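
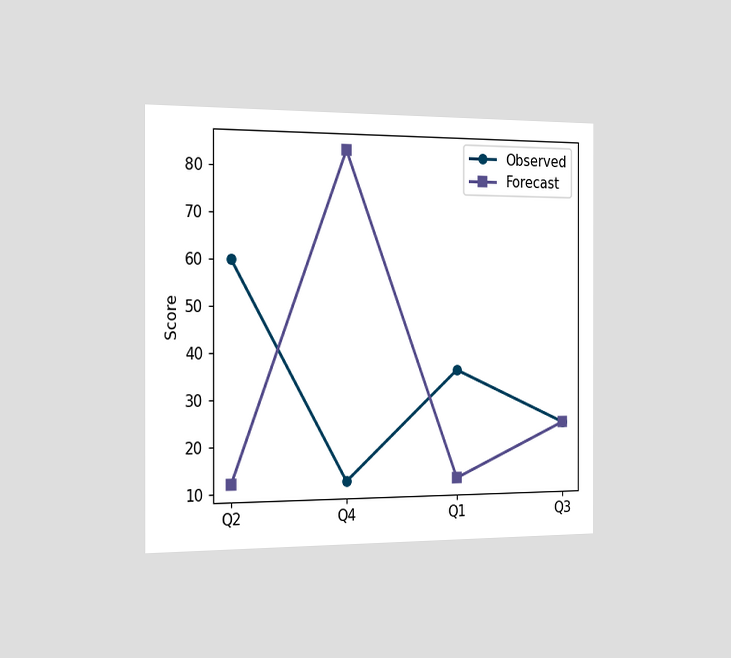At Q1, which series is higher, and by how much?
The chart is viewed slightly from the left. At Q1, Observed sits above the other line by 24.

Observed, by 24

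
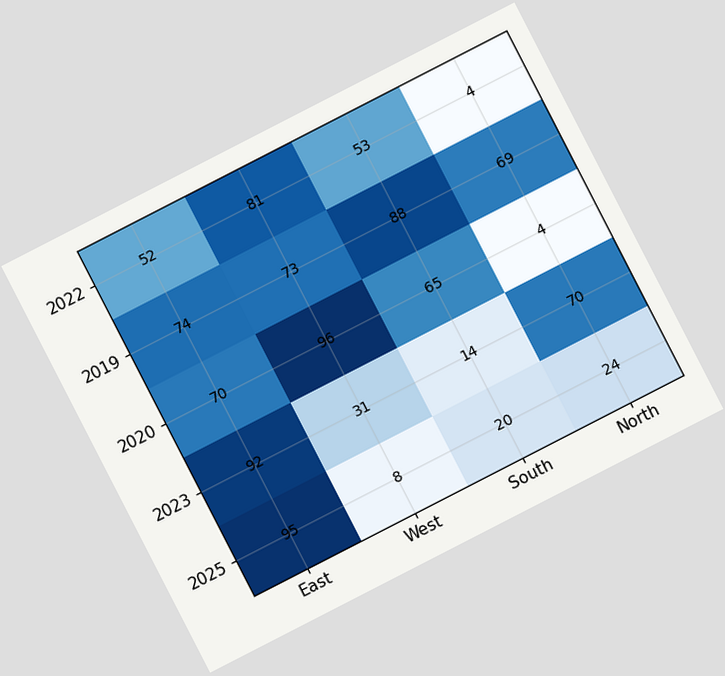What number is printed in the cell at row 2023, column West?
31

The chart is tilted about 27° counter-clockwise. The (2023, West) cell reads 31.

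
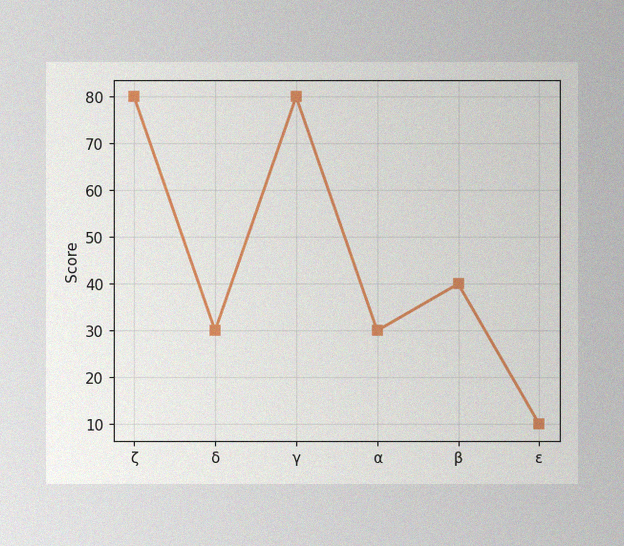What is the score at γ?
80

The image has some photo noise and uneven lighting. At γ, the line is at 80.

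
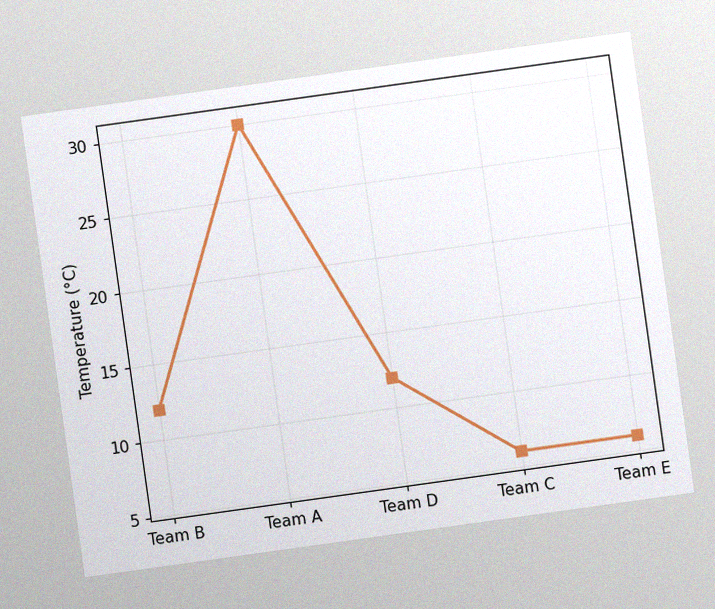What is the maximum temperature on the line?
30°C

The chart is tilted about 8° counter-clockwise, with some photo noise. The highest point is at Team A, and reading across to the y-axis gives 30°C.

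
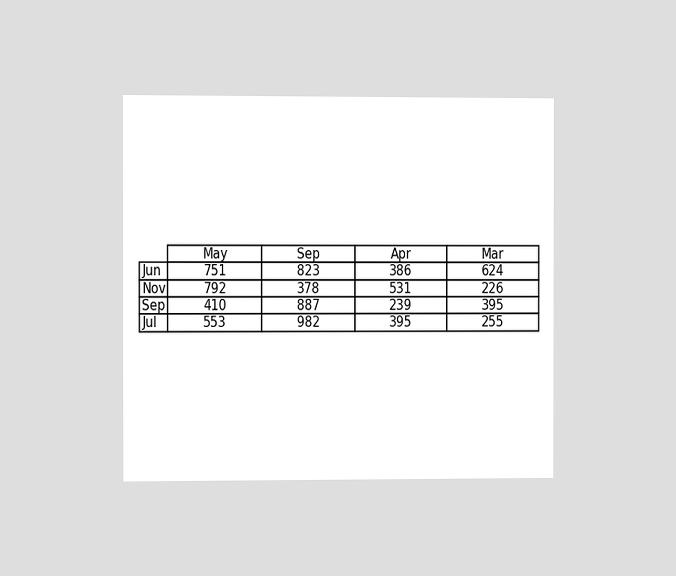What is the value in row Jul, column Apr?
395

The chart is viewed at a slight angle. The (Jul, Apr) cell reads 395.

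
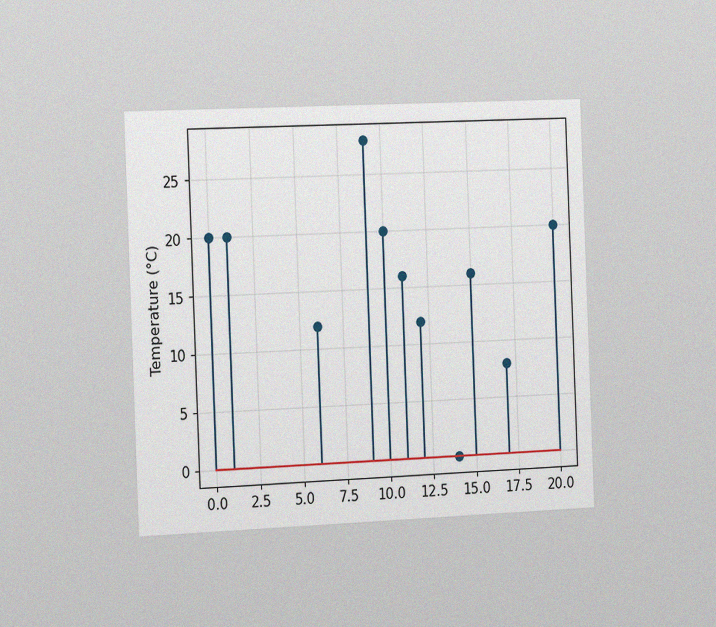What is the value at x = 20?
20°C

The chart is tilted about 2° counter-clockwise and viewed slightly from the left, with some photo noise. The stem at x=20 reaches 20°C.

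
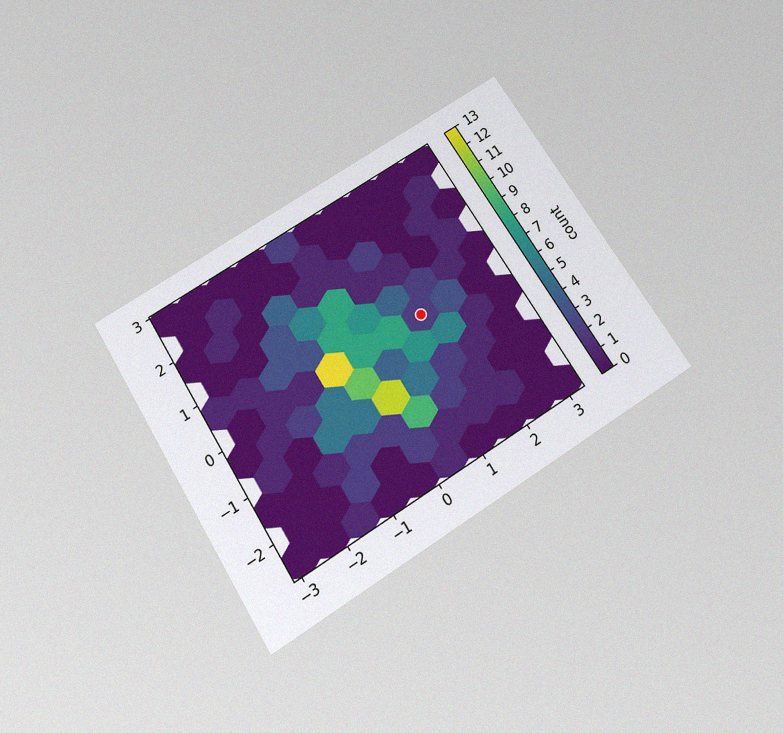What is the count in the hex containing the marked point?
2

The chart is tilted about 32° counter-clockwise and viewed slightly from below, with some photo noise. The marked hex reads 2 on the colorbar.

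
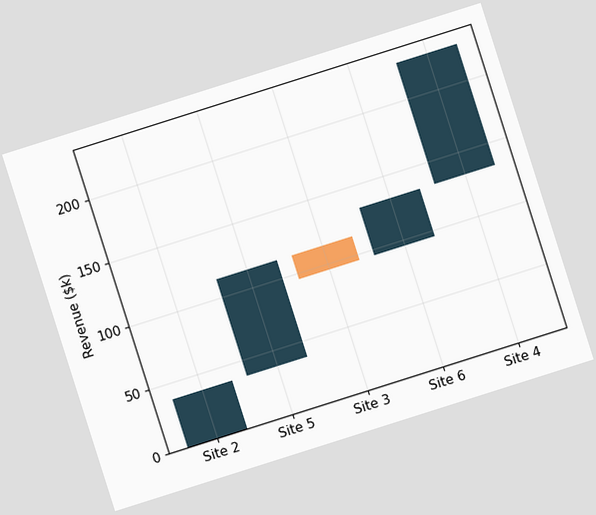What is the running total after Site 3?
The chart is tilted about 18° counter-clockwise. After Site 3 the running total reaches $95k.

$95k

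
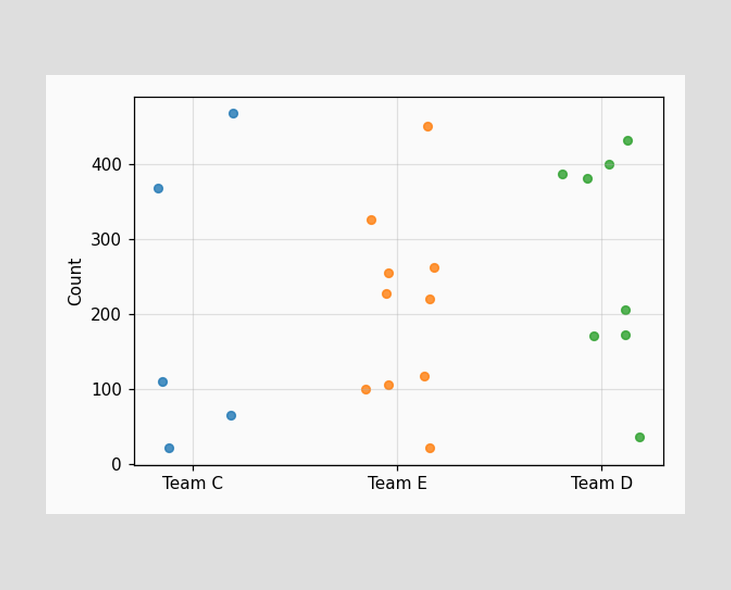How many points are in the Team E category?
10

Counting the markers in the Team E column gives 10.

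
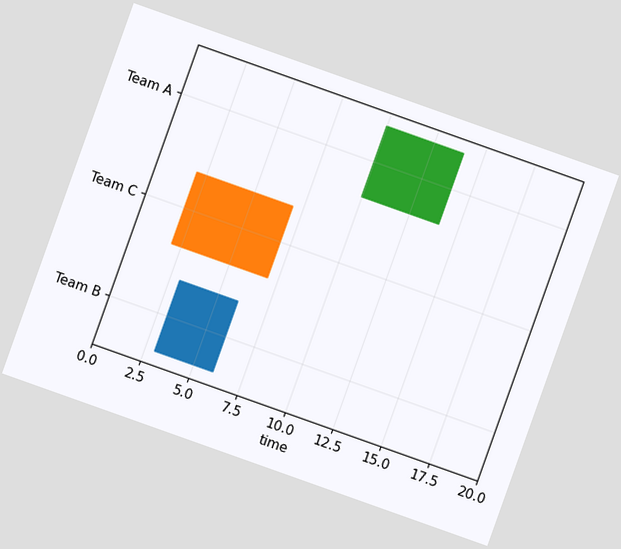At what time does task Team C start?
The chart is tilted about 20° clockwise. The Team C bar begins at t=2.

2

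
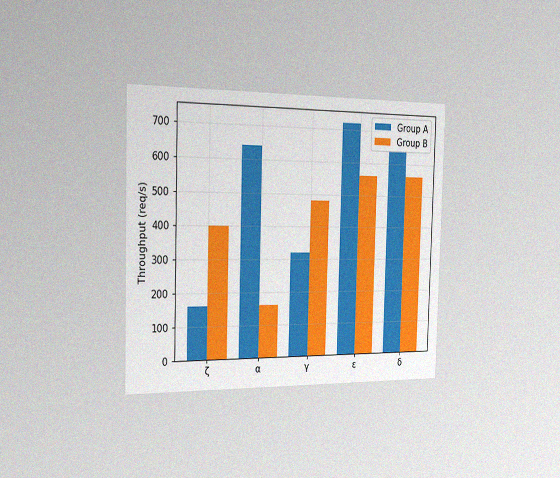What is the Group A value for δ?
640req/s

The chart is viewed slightly from the left, with some photo noise. The Group A bar at δ reaches 640req/s on the y-axis.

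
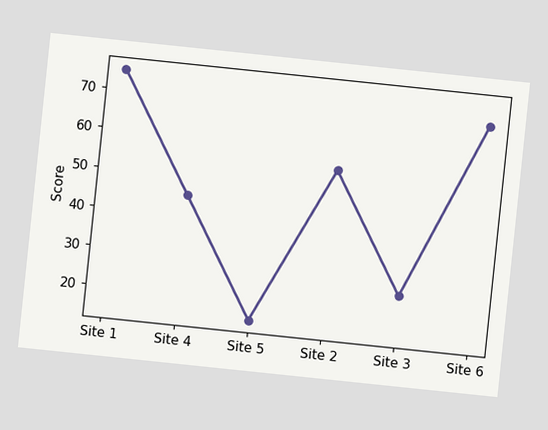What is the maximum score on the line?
75

The chart is tilted about 6° clockwise. The highest point is at Site 1, and reading across to the y-axis gives 75.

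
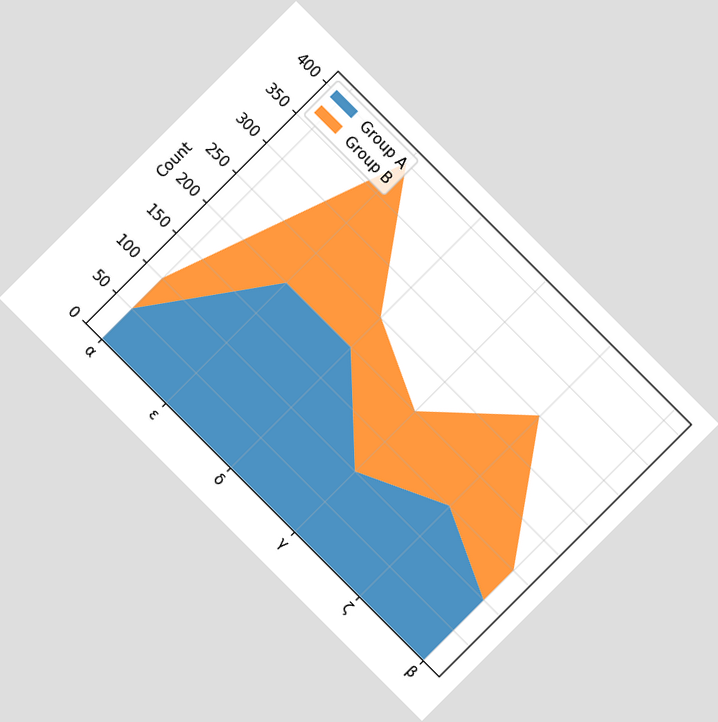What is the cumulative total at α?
100

The chart is tilted about 45° clockwise. The stacked total at α reaches 100.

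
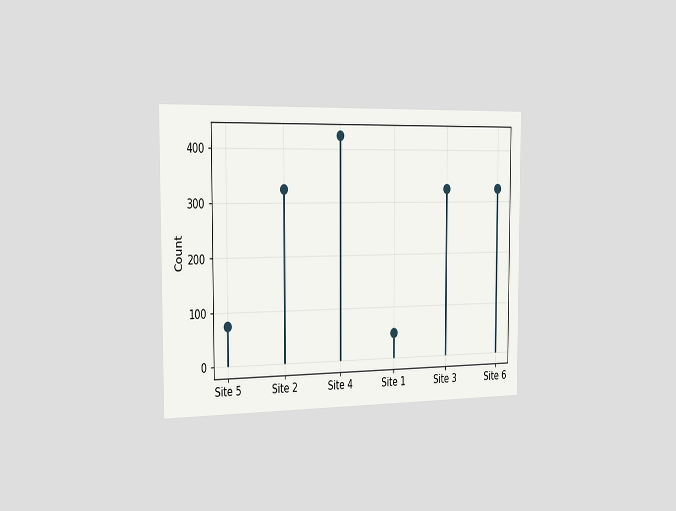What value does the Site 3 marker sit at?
The chart is viewed slightly from the left. The Site 3 marker sits at 325.

325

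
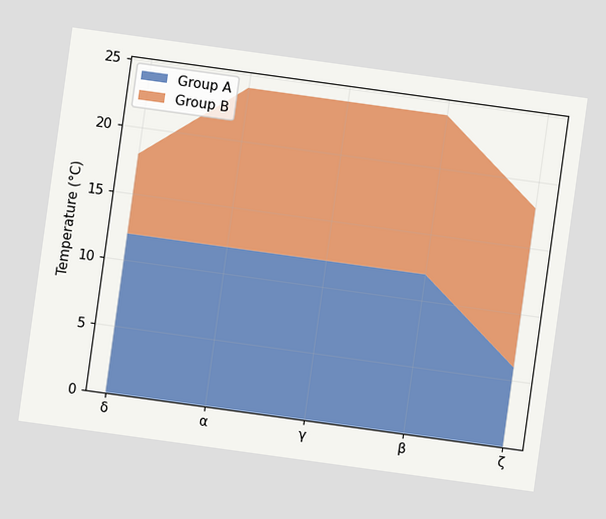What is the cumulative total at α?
24°C

The chart is tilted about 8° clockwise. The stacked total at α reaches 24°C.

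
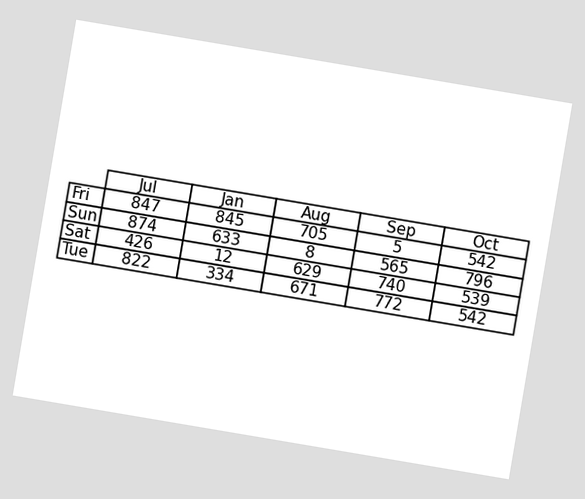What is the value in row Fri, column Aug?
705

The chart is tilted about 10° clockwise. The (Fri, Aug) cell reads 705.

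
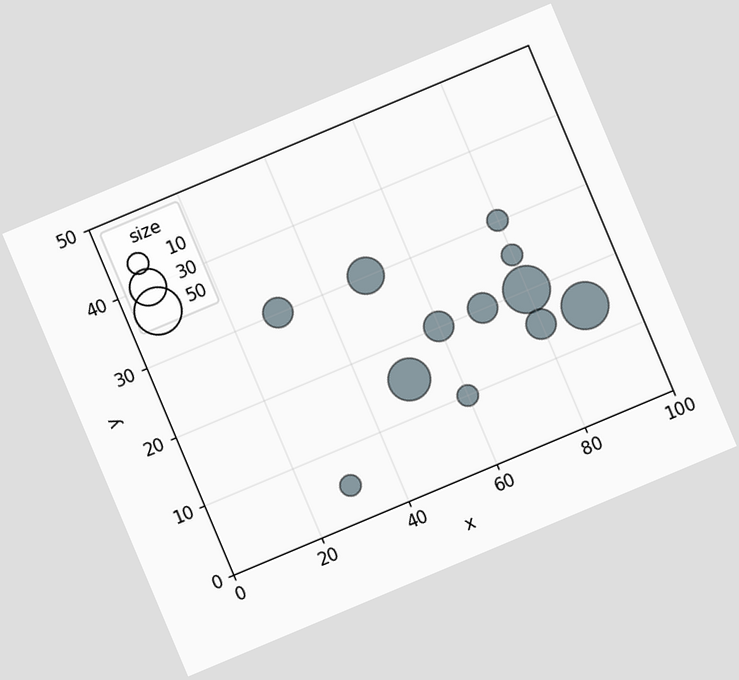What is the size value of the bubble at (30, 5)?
10

The chart is tilted about 23° counter-clockwise. Matching the bubble at (30, 5) against the size legend gives 10.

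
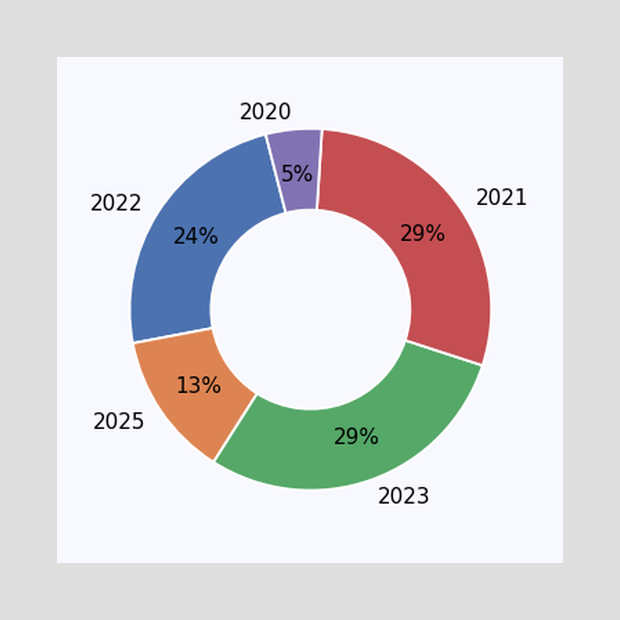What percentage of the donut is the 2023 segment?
The 2023 segment takes up 29% of the ring.

29%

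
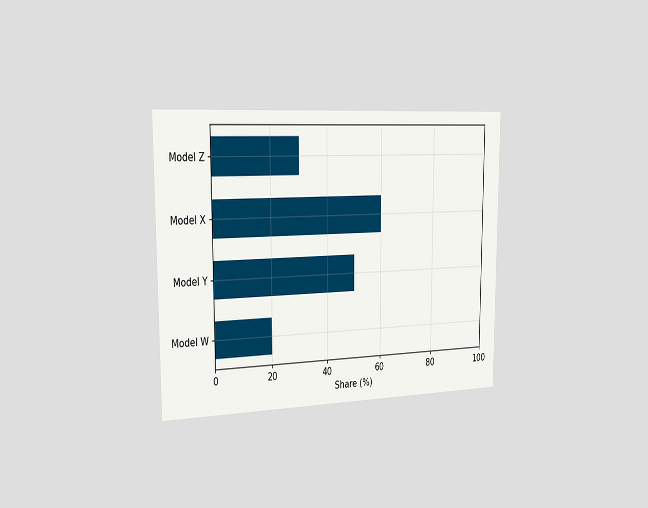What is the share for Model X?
The chart is viewed slightly from the left. Reading along the chart's x-axis, the Model X bar reaches 60%.

60%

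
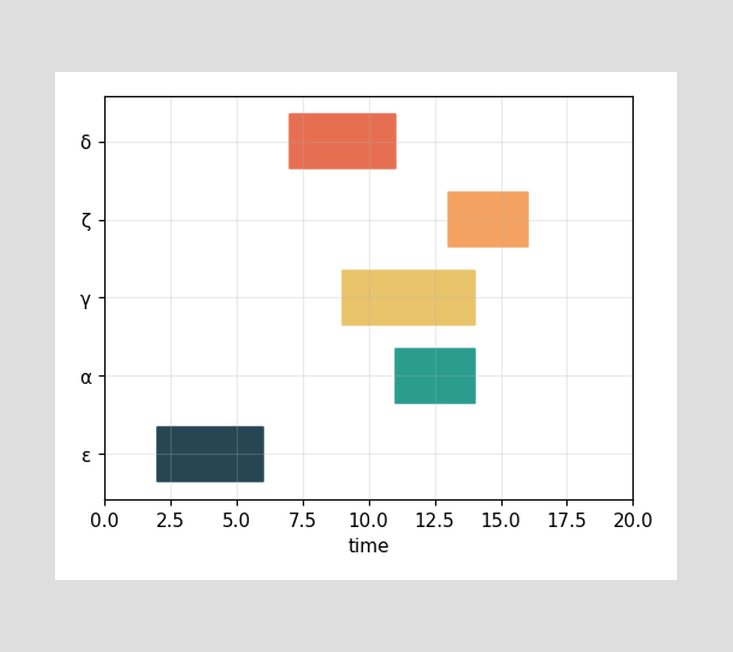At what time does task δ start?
The δ bar begins at t=7.

7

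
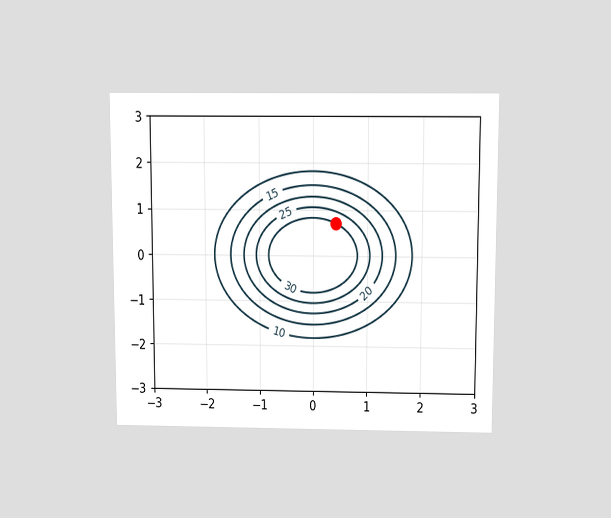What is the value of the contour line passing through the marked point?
30

The chart is viewed slightly from above. The marked point sits on the contour labelled 30.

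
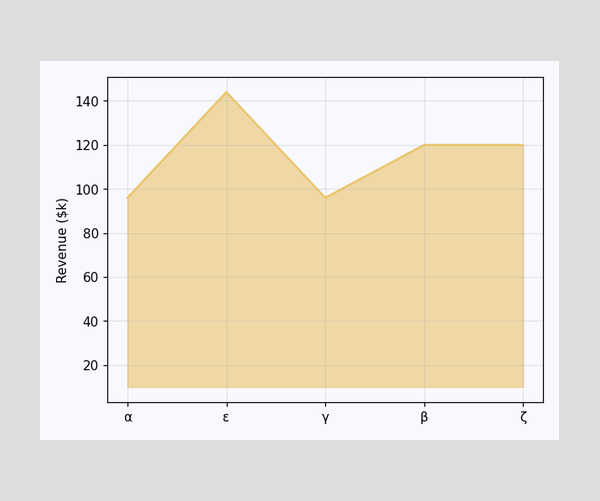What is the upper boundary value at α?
$96k

At α the upper boundary is at $96k.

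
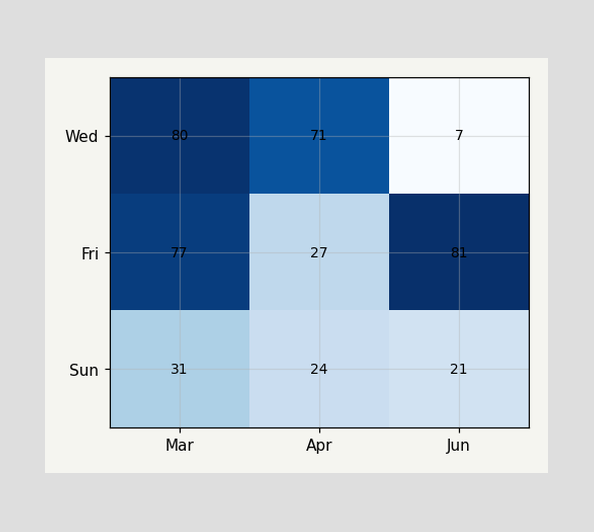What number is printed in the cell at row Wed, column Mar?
The (Wed, Mar) cell reads 80.

80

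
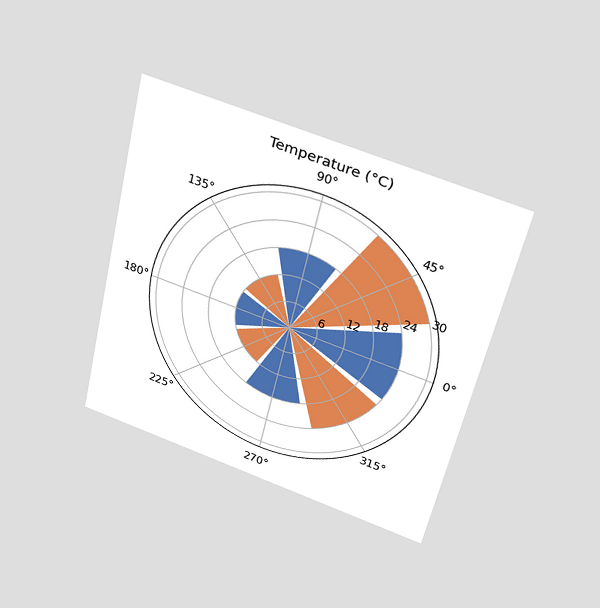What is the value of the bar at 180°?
The chart is tilted about 13° clockwise and viewed slightly from above. The bar at 180° reaches 12°C on the radial axis.

12°C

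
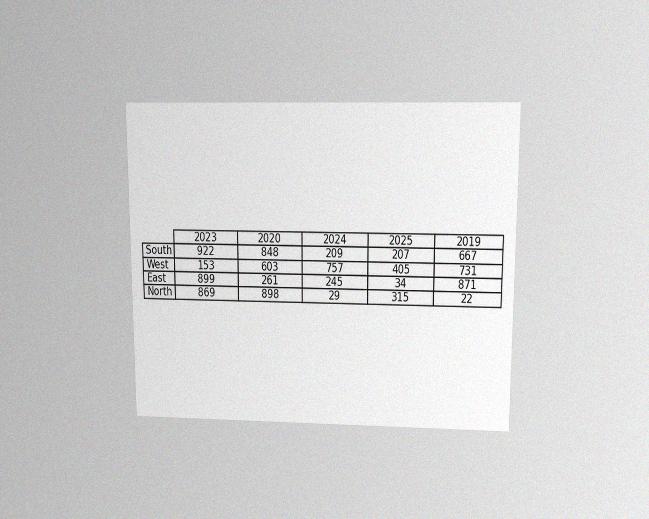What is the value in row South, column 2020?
The chart is viewed slightly from above, with some photo noise. The (South, 2020) cell reads 848.

848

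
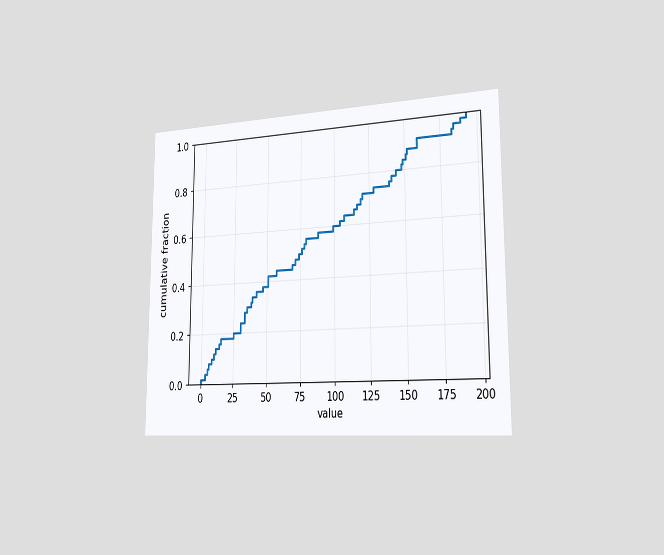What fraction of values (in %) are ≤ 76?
The chart is viewed slightly from the right. At x=76 the ECDF step is at 52%.

52%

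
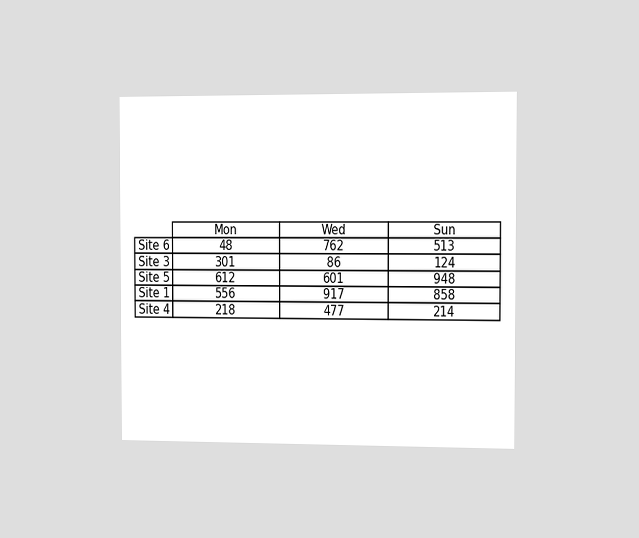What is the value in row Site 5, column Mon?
612

The chart is viewed slightly from the right. The (Site 5, Mon) cell reads 612.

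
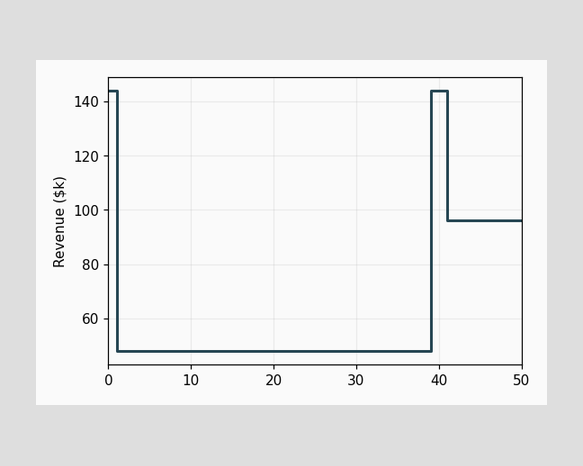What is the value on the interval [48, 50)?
$96k

On [48, 50) the step sits at $96k.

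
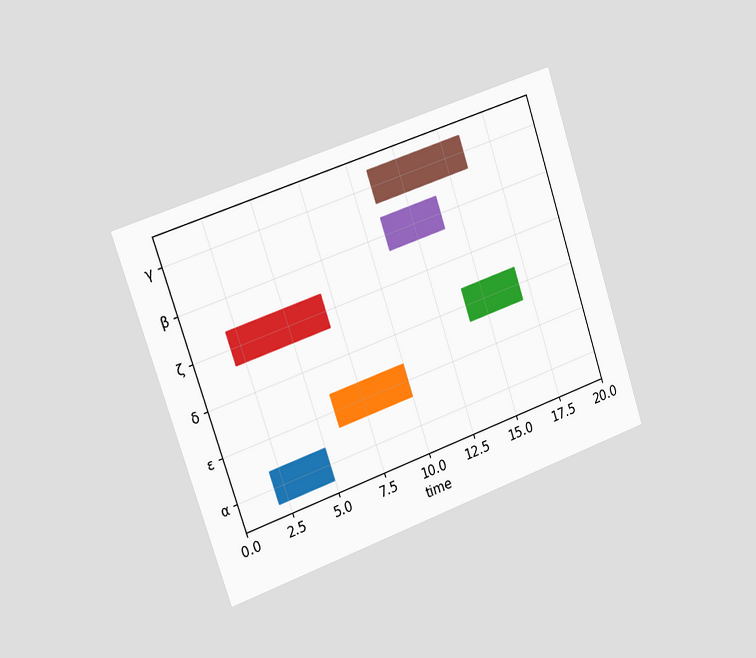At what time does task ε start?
6

The chart is tilted about 19° counter-clockwise and viewed slightly from the left. The ε bar begins at t=6.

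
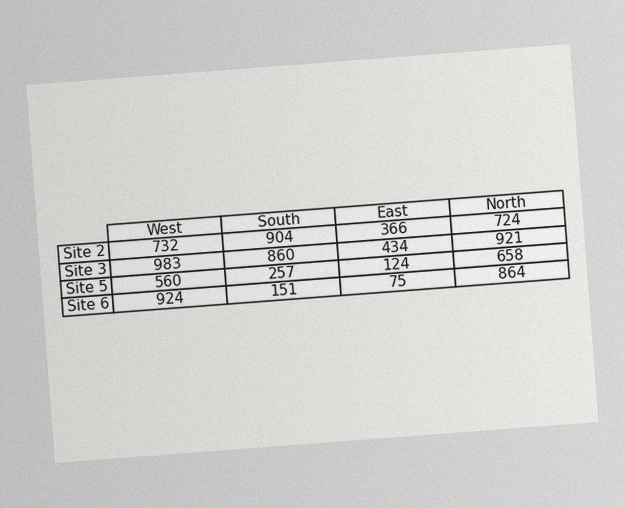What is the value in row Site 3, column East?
434

The chart is tilted about 4° counter-clockwise, with some photo noise. The (Site 3, East) cell reads 434.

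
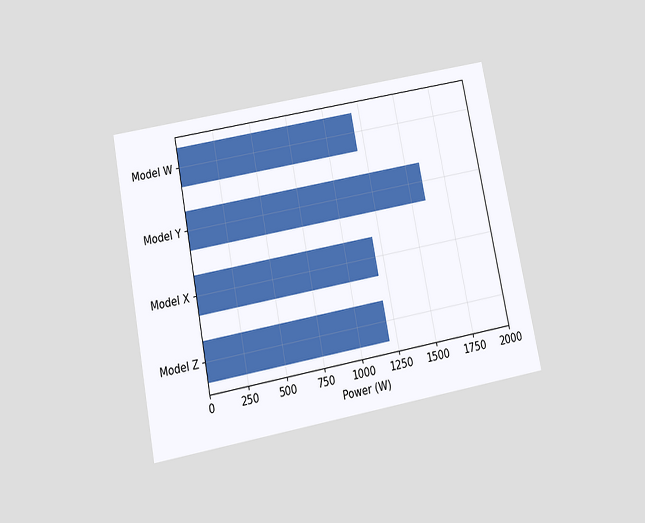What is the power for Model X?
The chart is tilted about 11° counter-clockwise and viewed slightly from below. Reading along the chart's x-axis, the Model X bar reaches 1200W.

1200W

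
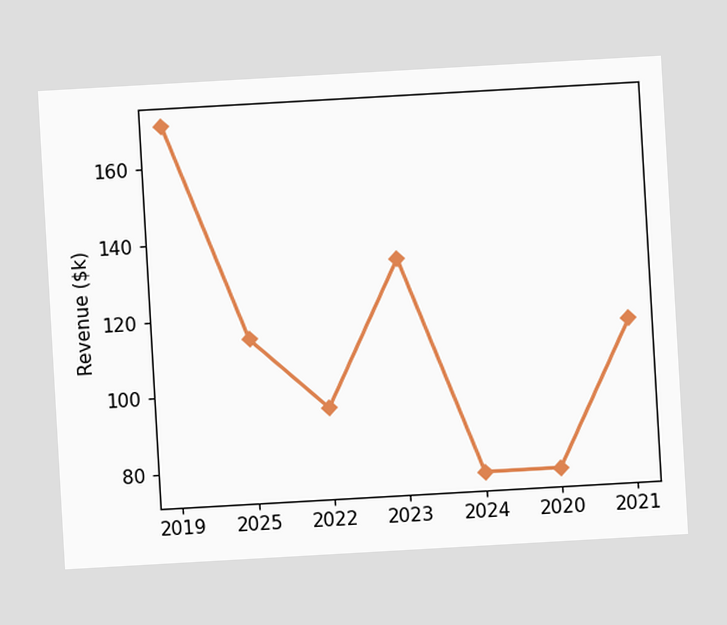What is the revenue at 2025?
$114k

The chart is tilted about 3° counter-clockwise. At 2025, the line is at $114k.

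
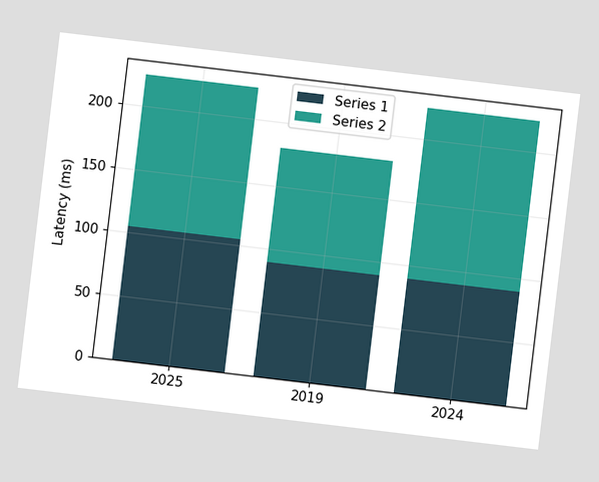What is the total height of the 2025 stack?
The chart is tilted about 7° clockwise. The 2025 stack's top reaches 225ms on the y-axis.

225ms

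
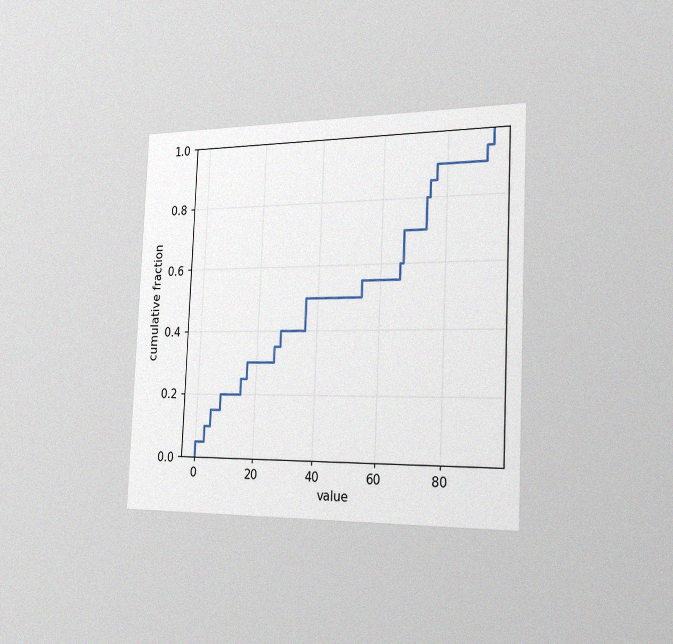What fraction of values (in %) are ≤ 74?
The chart is tilted about 3° clockwise and viewed slightly from the right, with some photo noise. At x=74 the ECDF step is at 80%.

80%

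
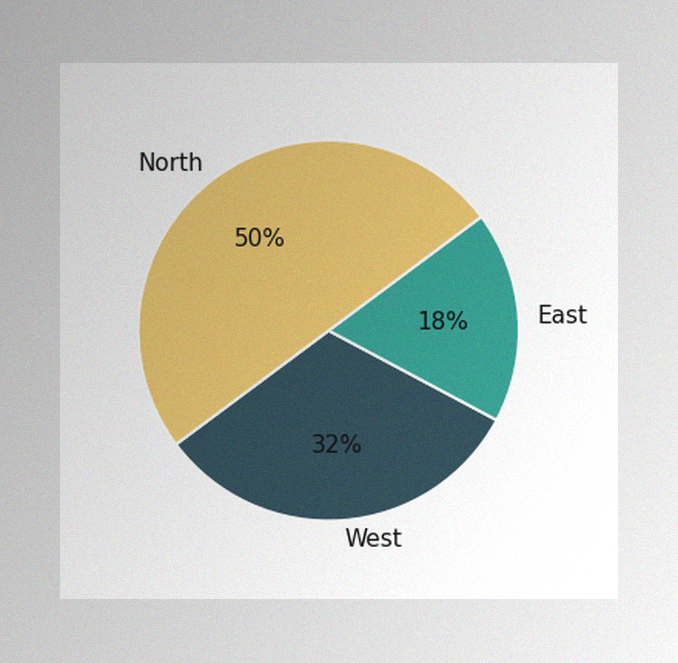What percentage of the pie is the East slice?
18%

The image has some photo noise and uneven lighting. The East slice takes up 18% of the pie.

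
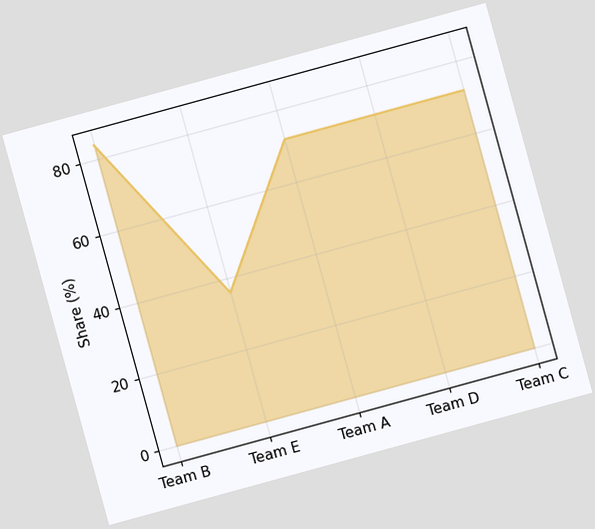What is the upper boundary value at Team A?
The chart is tilted about 15° counter-clockwise. At Team A the upper boundary is at 72%.

72%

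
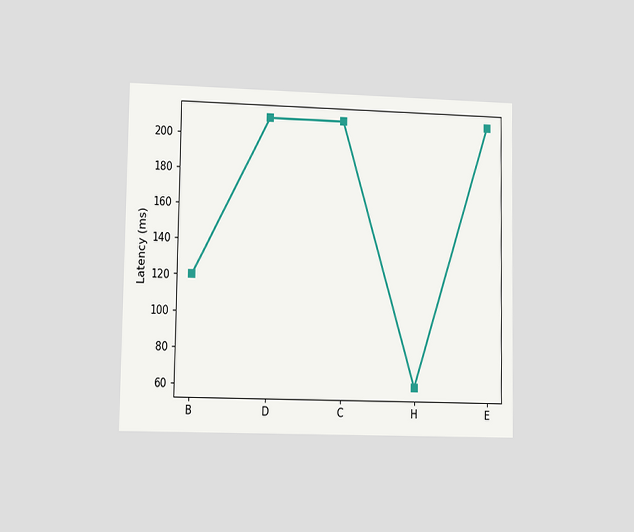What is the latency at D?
The chart is viewed at a slight angle. At D, the line is at 210ms.

210ms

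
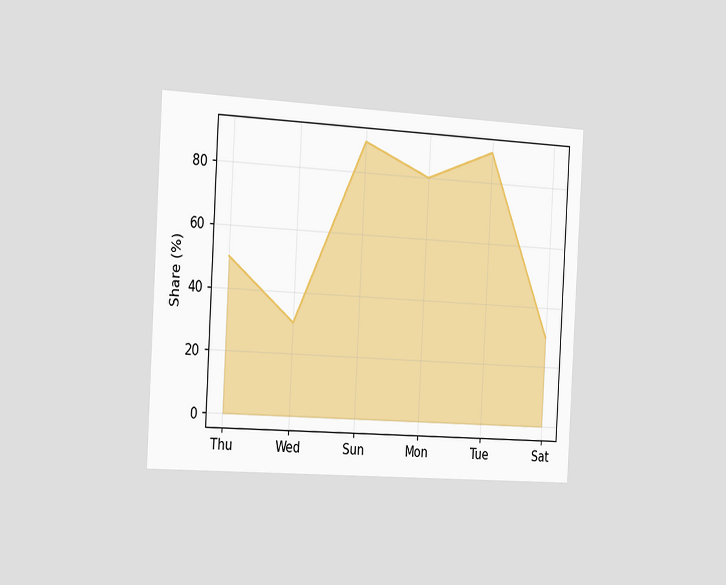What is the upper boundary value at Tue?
The chart is tilted about 3° clockwise and viewed slightly from the left. At Tue the upper boundary is at 90%.

90%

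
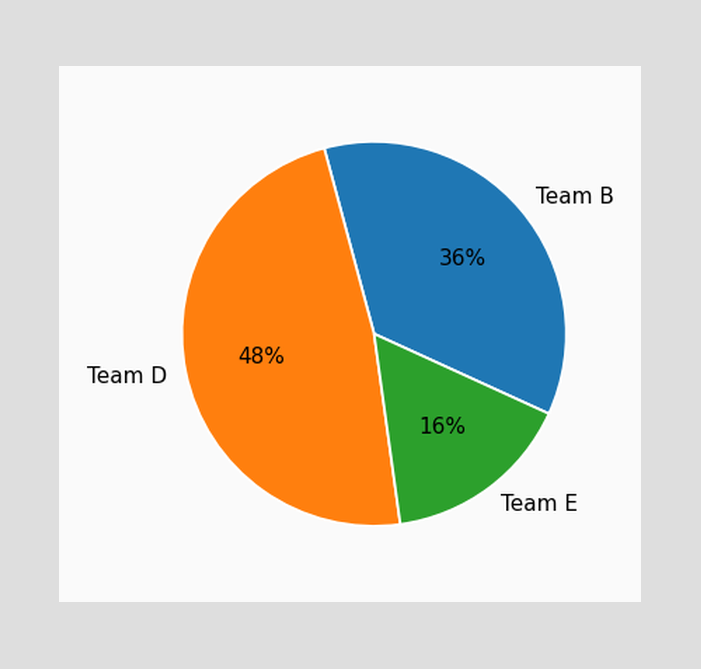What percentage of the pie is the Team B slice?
36%

The Team B slice takes up 36% of the pie.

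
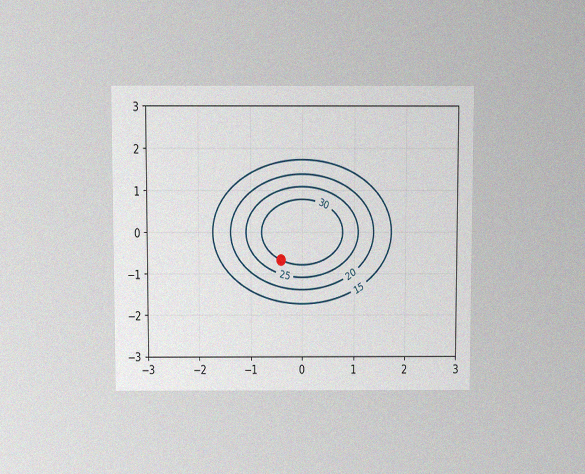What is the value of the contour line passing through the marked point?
The chart is viewed slightly from above, with some photo noise. The marked point sits on the contour labelled 30.

30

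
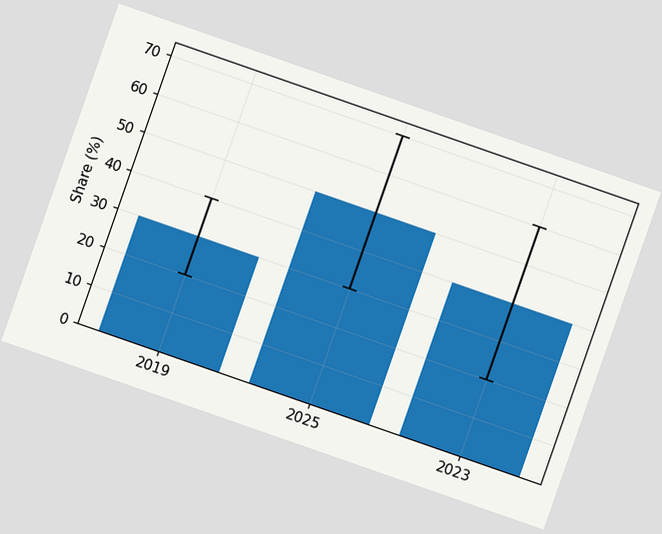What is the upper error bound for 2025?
The chart is tilted about 19° clockwise. The 2025 bar's upper whisker reaches 70%.

70%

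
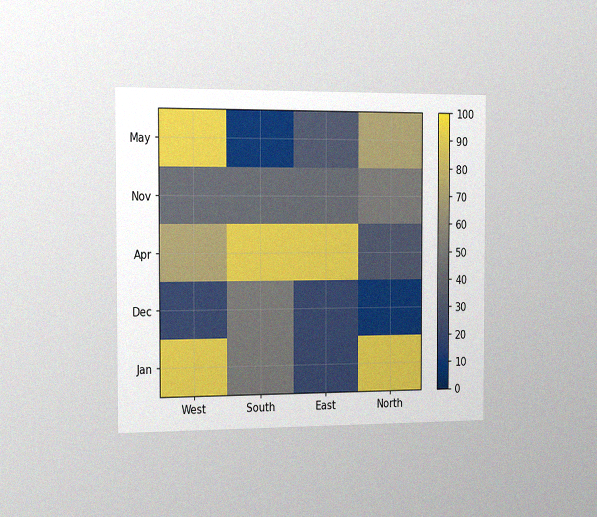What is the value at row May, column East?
30

The chart is viewed slightly from the left, with some photo noise. Matching cell (May, East) against the colorbar gives 30.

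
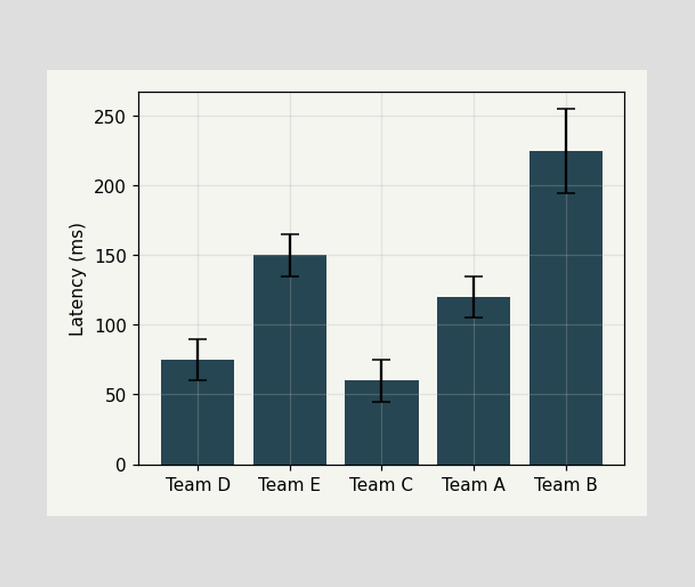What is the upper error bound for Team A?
135ms

The Team A bar's upper whisker reaches 135ms.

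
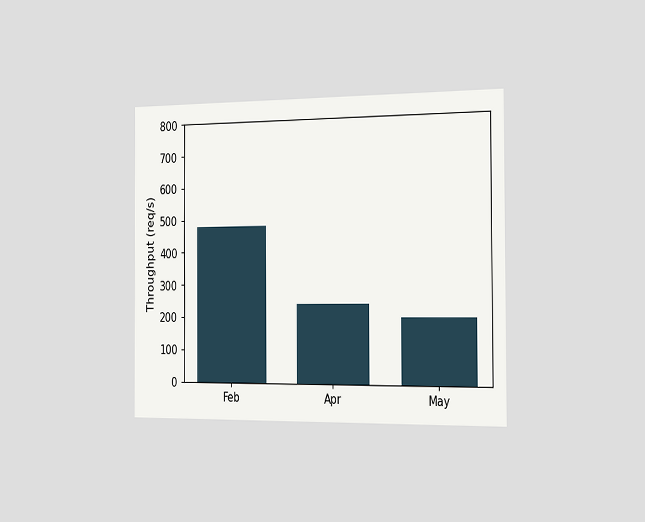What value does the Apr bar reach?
240req/s

The chart is viewed slightly from the right. Reading along the chart's y-axis, the Apr bar reaches 240req/s.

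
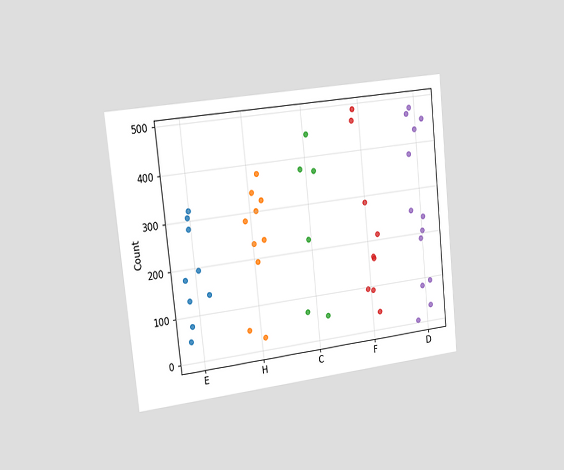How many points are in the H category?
10

The chart is tilted about 6° counter-clockwise and viewed slightly from the left. Counting the markers in the H column gives 10.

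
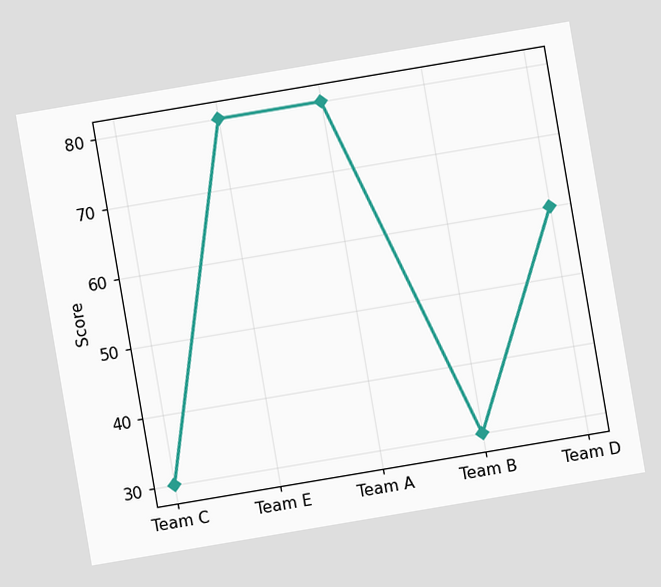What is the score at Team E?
80

The chart is tilted about 10° counter-clockwise. At Team E, the line is at 80.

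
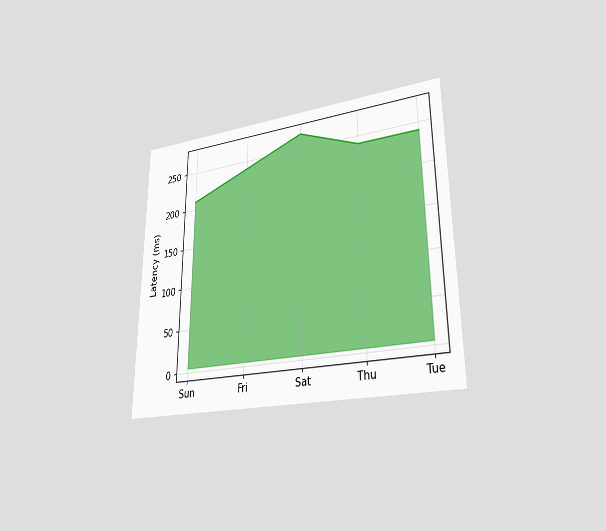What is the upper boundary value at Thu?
The chart is viewed at a slight angle. At Thu the upper boundary is at 240ms.

240ms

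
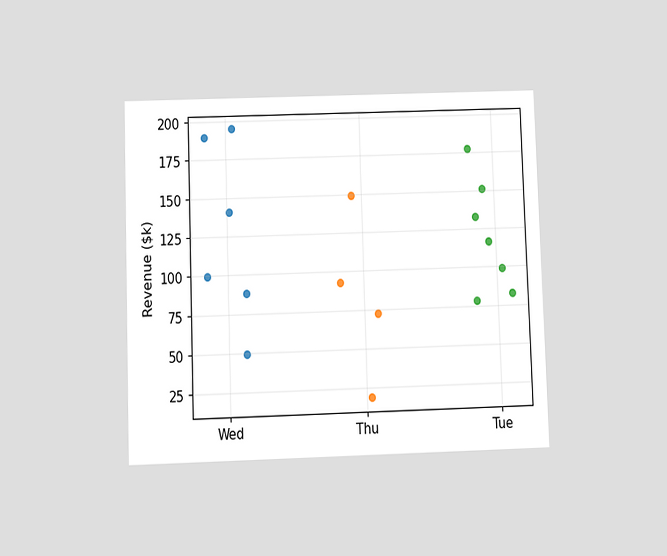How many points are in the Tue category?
The chart is viewed slightly from below. Counting the markers in the Tue column gives 7.

7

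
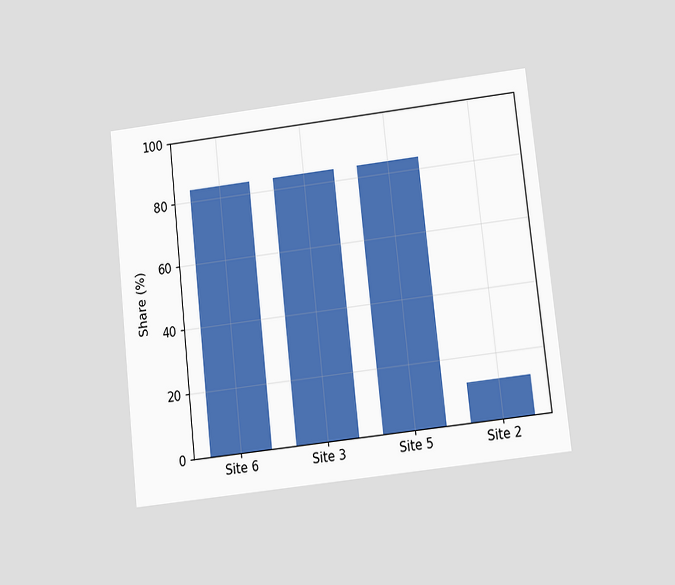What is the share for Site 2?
12%

The chart is tilted about 6° counter-clockwise and viewed slightly from below. Reading along the chart's y-axis, the Site 2 bar reaches 12%.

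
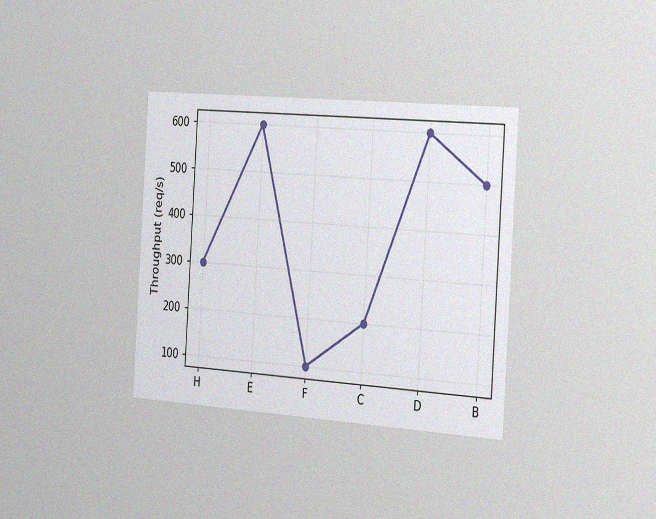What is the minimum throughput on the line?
100req/s

The chart is tilted about 4° clockwise and viewed slightly from the right, with some photo noise. The lowest point is at F, and reading across to the y-axis gives 100req/s.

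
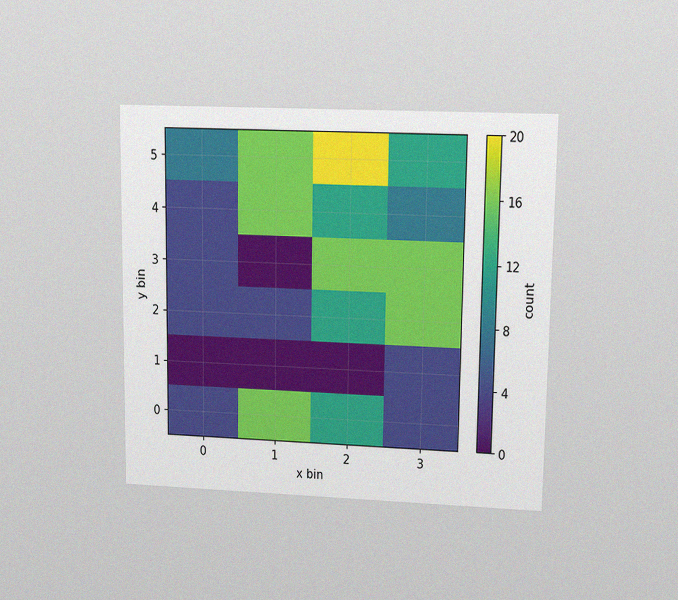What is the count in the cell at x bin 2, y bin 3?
The chart is viewed at a slight angle, with some photo noise. Matching the cell (2, 3) against the colorbar gives 16.

16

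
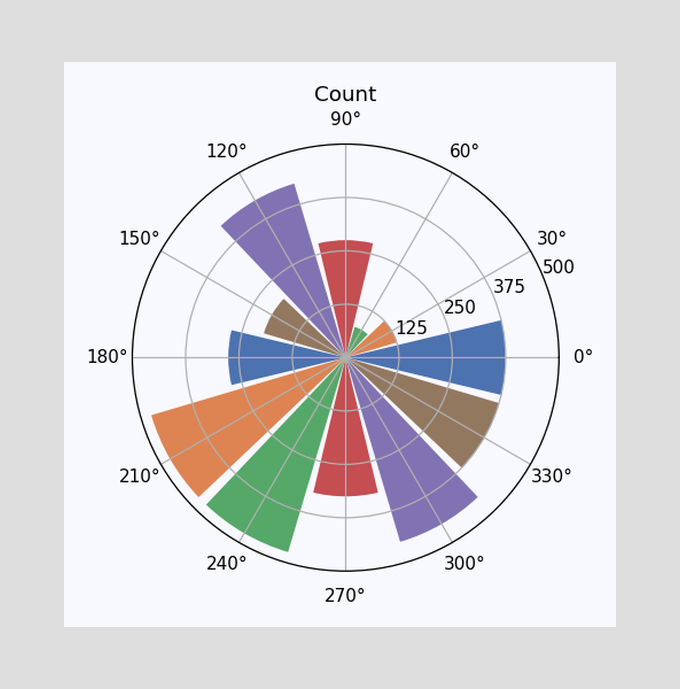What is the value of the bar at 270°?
The bar at 270° reaches 325 on the radial axis.

325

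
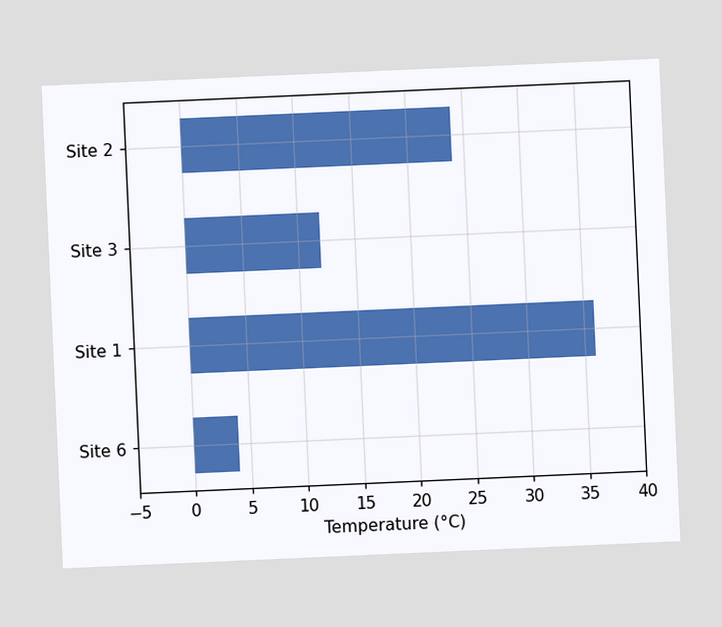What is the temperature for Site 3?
The chart is tilted about 3° counter-clockwise. Reading along the chart's x-axis, the Site 3 bar reaches 12°C.

12°C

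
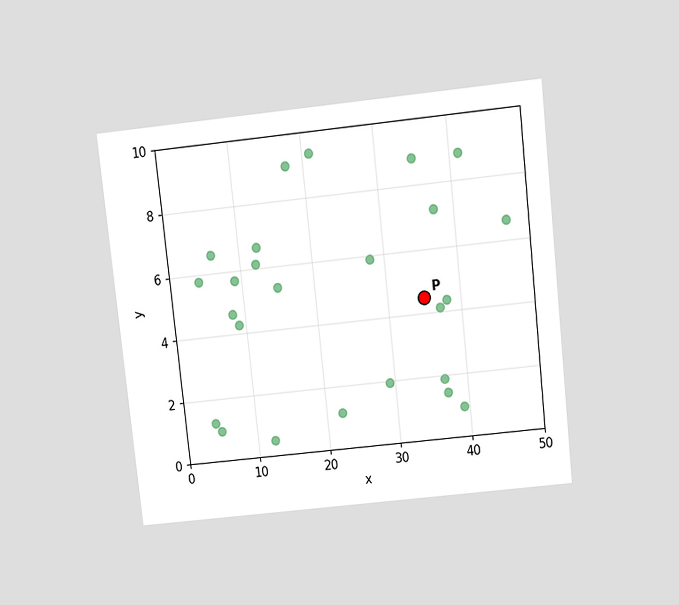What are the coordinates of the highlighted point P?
(35, 4.5)

The chart is tilted about 6° counter-clockwise and viewed slightly from above. Following the gridlines from P to each axis, P sits at (35, 4.5).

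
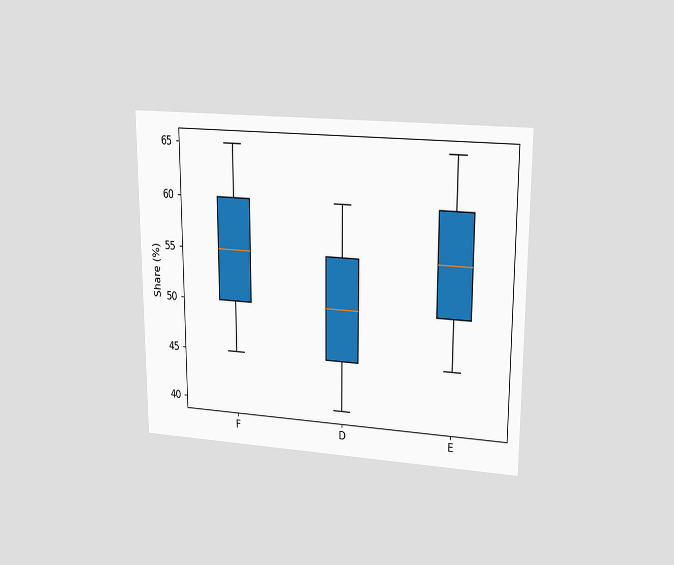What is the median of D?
50%

The chart is viewed at a slight angle. The median line in the D box sits at 50%.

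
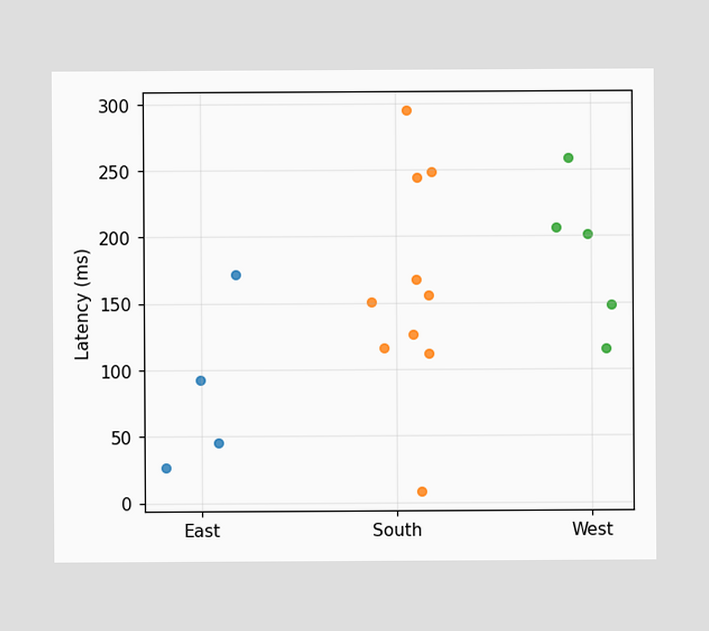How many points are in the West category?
5

Counting the markers in the West column gives 5.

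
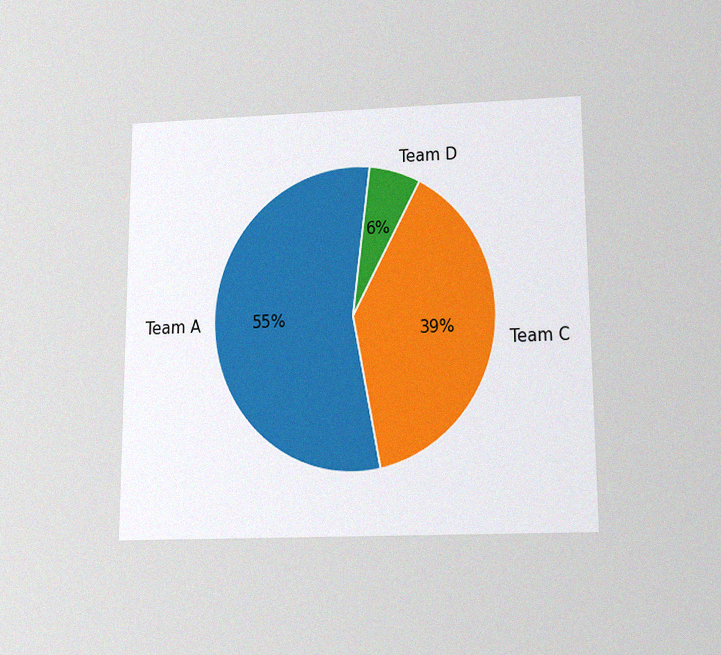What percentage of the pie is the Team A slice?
55%

The chart is viewed slightly from below, with some photo noise. The Team A slice takes up 55% of the pie.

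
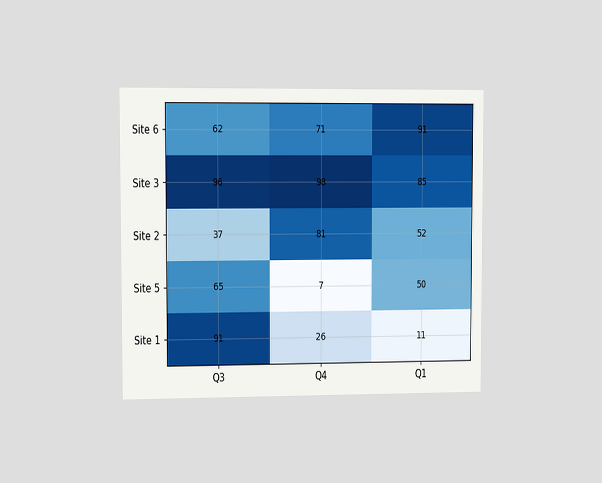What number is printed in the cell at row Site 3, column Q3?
96

The chart is viewed slightly from the left. The (Site 3, Q3) cell reads 96.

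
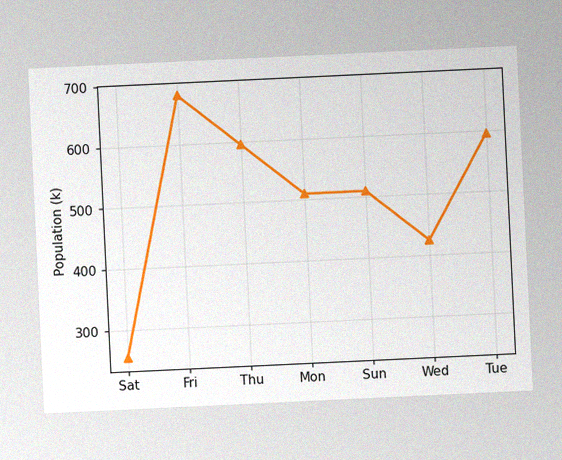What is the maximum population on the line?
680k

The chart is tilted about 3° counter-clockwise, with some photo noise. The highest point is at Fri, and reading across to the y-axis gives 680k.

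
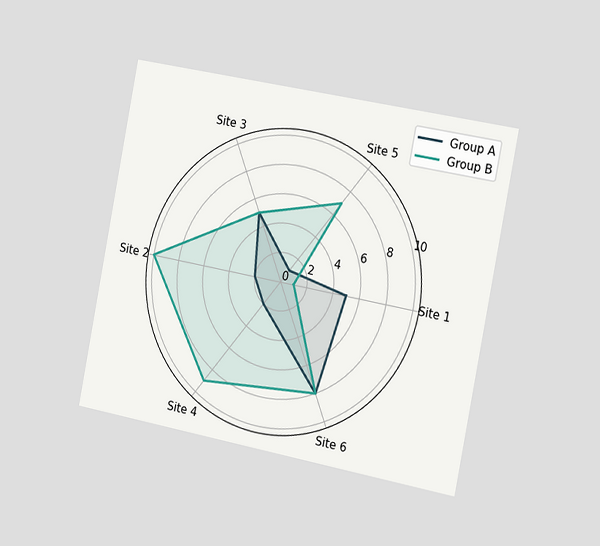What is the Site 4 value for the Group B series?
9

The chart is tilted about 11° clockwise and viewed slightly from the right. On the Site 4 axis, Group B reaches 9.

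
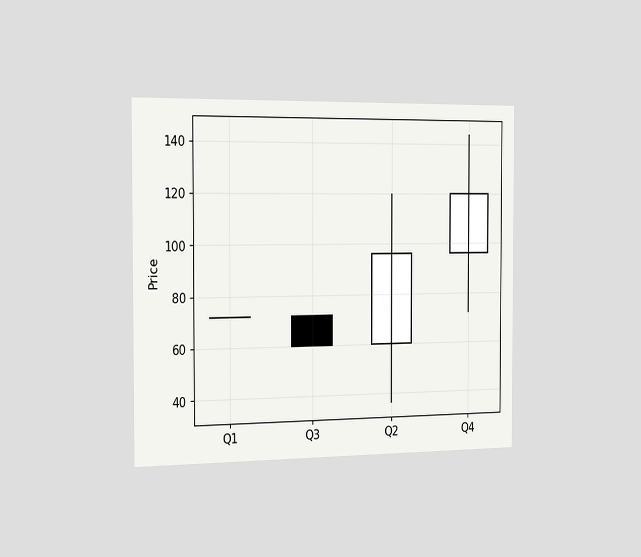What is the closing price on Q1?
72

The chart is viewed slightly from the left. The Q1 candle closes at 72.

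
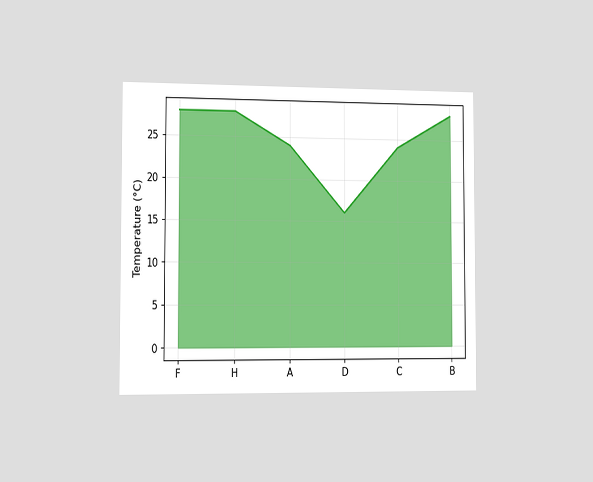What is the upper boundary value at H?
28°C

The chart is viewed slightly from the left. At H the upper boundary is at 28°C.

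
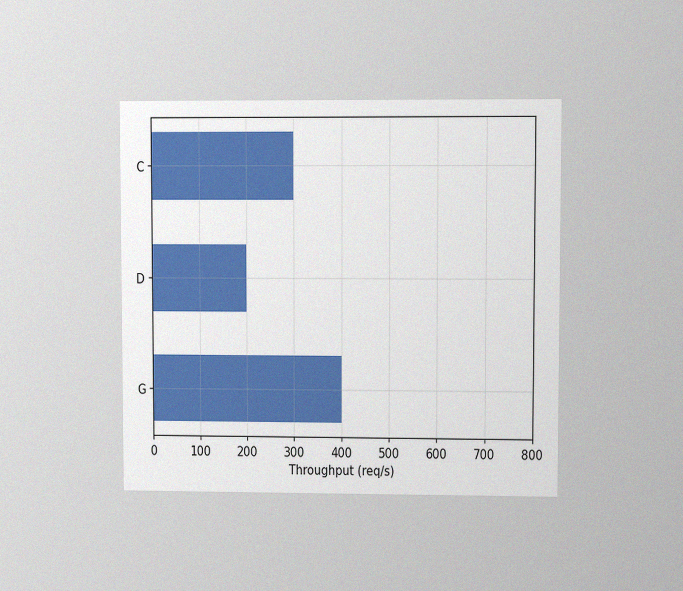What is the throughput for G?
The chart is viewed at a slight angle, with some photo noise. Reading along the chart's x-axis, the G bar reaches 400req/s.

400req/s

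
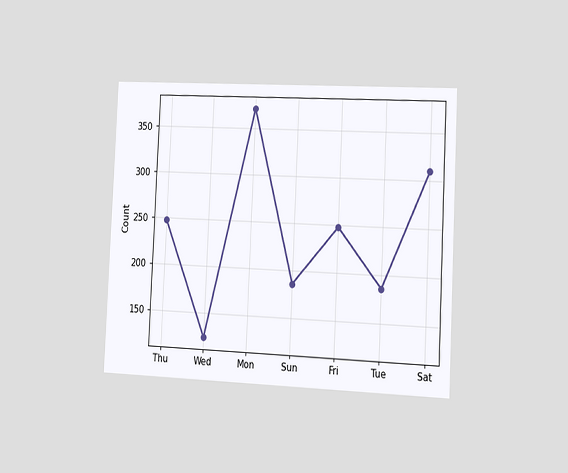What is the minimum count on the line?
The chart is tilted about 3° clockwise and viewed slightly from the right. The lowest point is at Wed, and reading across to the y-axis gives 124.

124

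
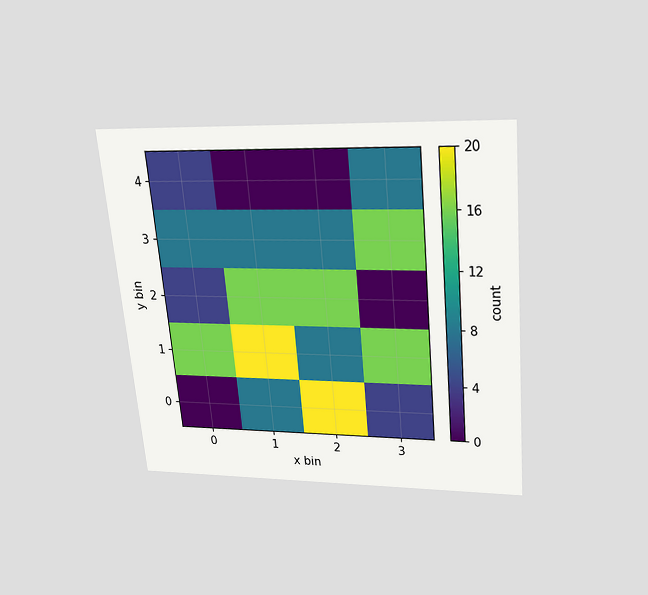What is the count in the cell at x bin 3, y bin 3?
16

The chart is tilted about 5° counter-clockwise and viewed slightly from above. Matching the cell (3, 3) against the colorbar gives 16.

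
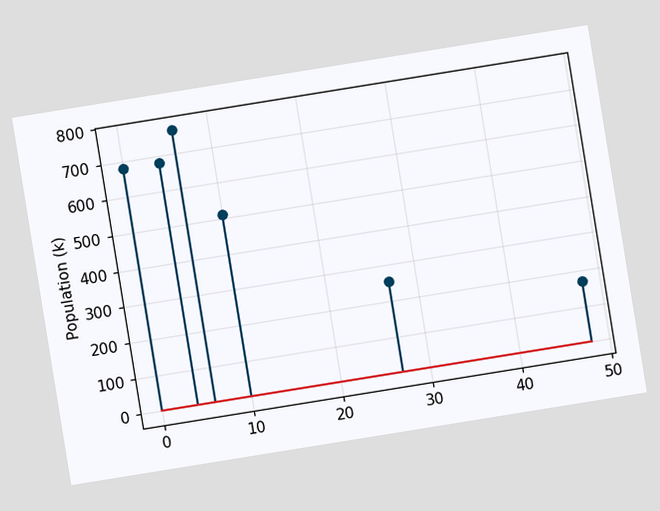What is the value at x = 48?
The chart is tilted about 9° counter-clockwise. The stem at x=48 reaches 170k.

170k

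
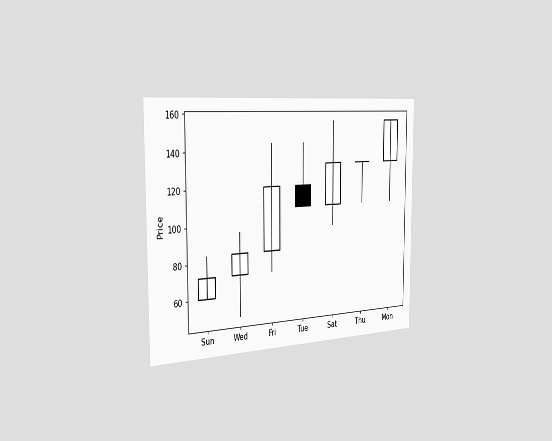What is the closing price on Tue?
The chart is viewed slightly from the left. The Tue candle closes at 108.

108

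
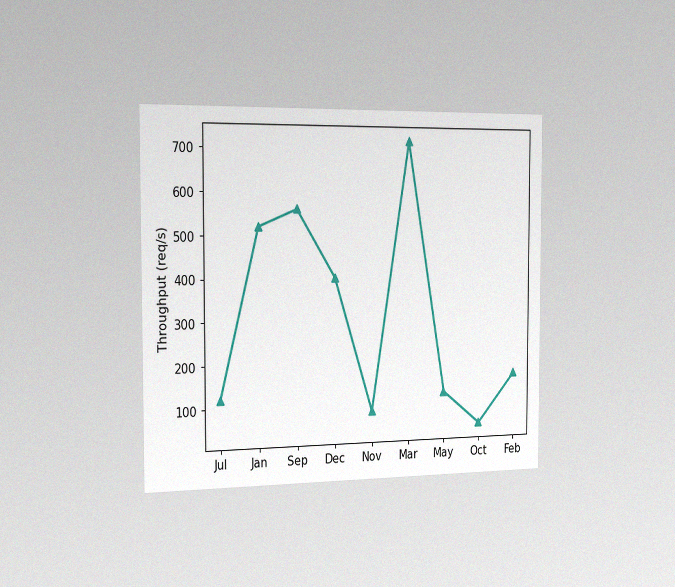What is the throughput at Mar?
The chart is viewed slightly from the left, with some photo noise. At Mar, the line is at 720req/s.

720req/s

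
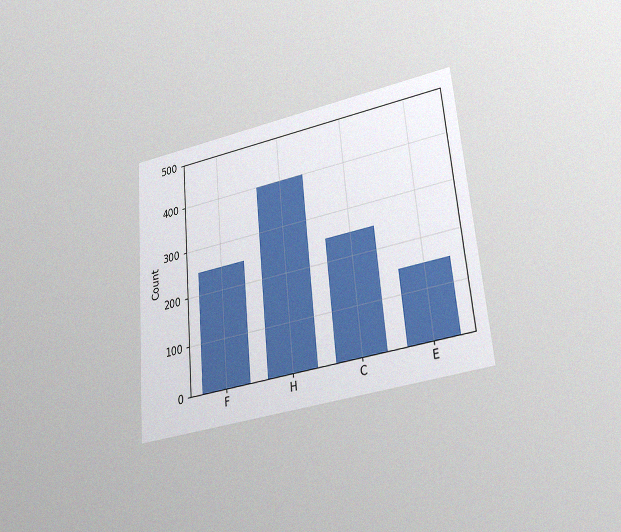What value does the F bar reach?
The chart is tilted about 5° counter-clockwise and viewed slightly from below, with some photo noise. Reading along the chart's y-axis, the F bar reaches 250.

250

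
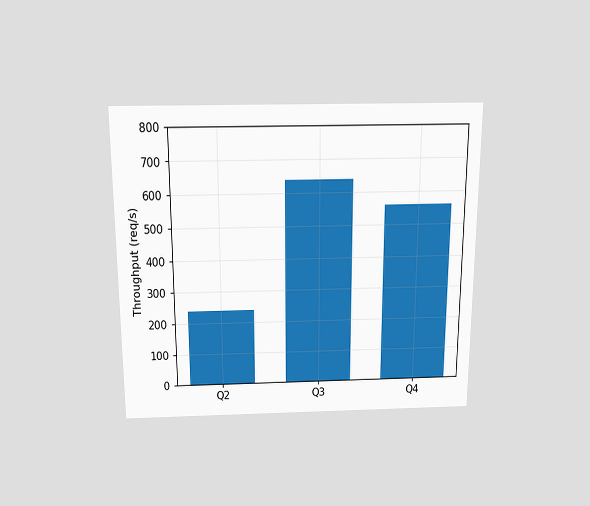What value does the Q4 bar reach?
560req/s

The chart is viewed slightly from above. Reading along the chart's y-axis, the Q4 bar reaches 560req/s.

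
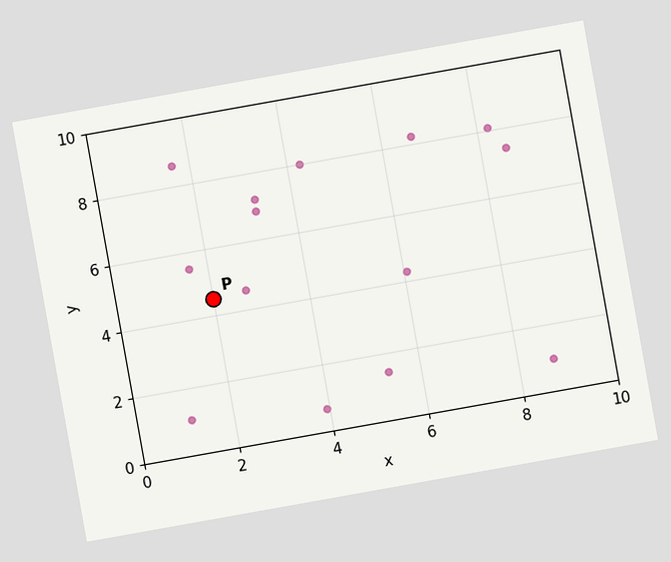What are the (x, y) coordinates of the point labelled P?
(2, 4.5)

The chart is tilted about 10° counter-clockwise. Following the gridlines from P to each axis, P sits at (2, 4.5).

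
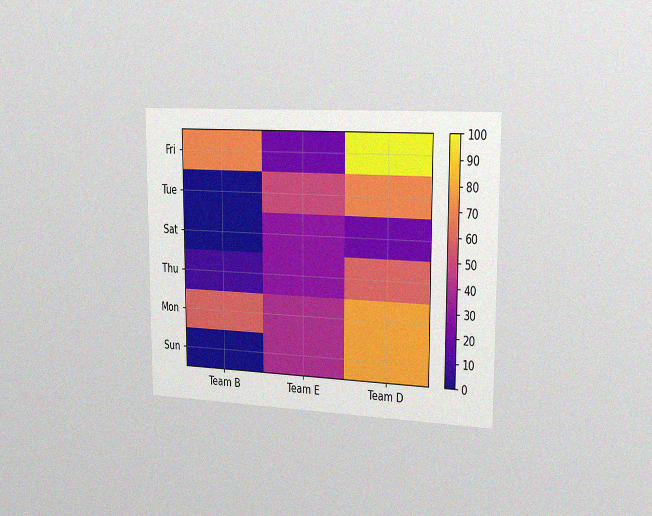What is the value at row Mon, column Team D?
80

The chart is viewed slightly from the right, with some photo noise. Matching cell (Mon, Team D) against the colorbar gives 80.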